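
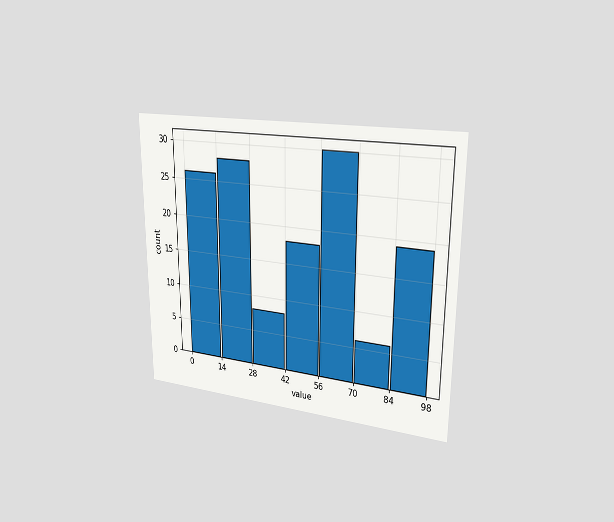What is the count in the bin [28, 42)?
The chart is viewed slightly from the right. The [28, 42) bin has height 8.

8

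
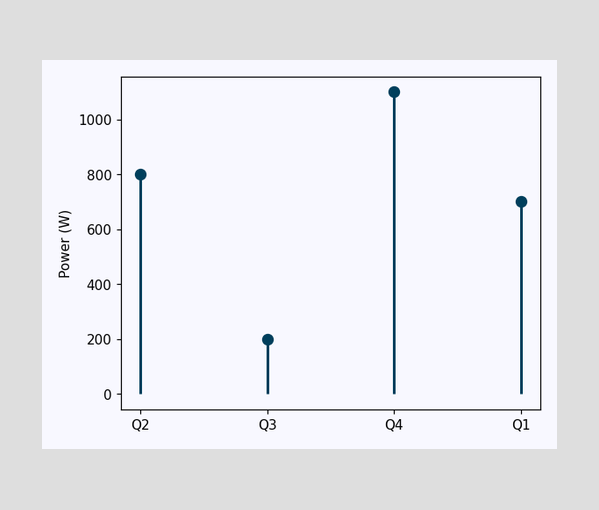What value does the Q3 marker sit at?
The Q3 marker sits at 200W.

200W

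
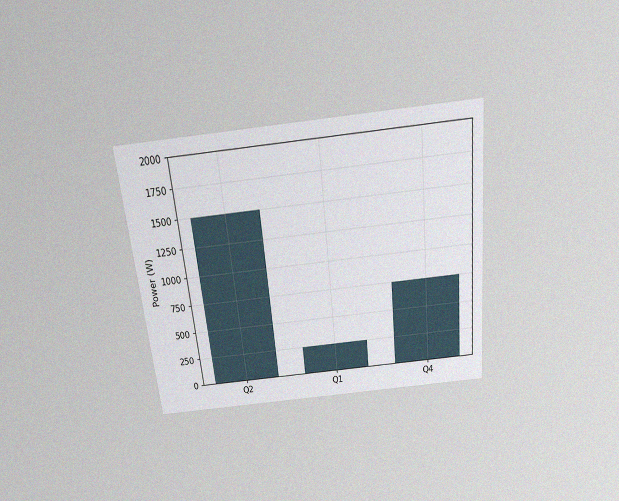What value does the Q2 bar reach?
1500W

The chart is tilted about 6° counter-clockwise and viewed slightly from above, with some photo noise. Reading along the chart's y-axis, the Q2 bar reaches 1500W.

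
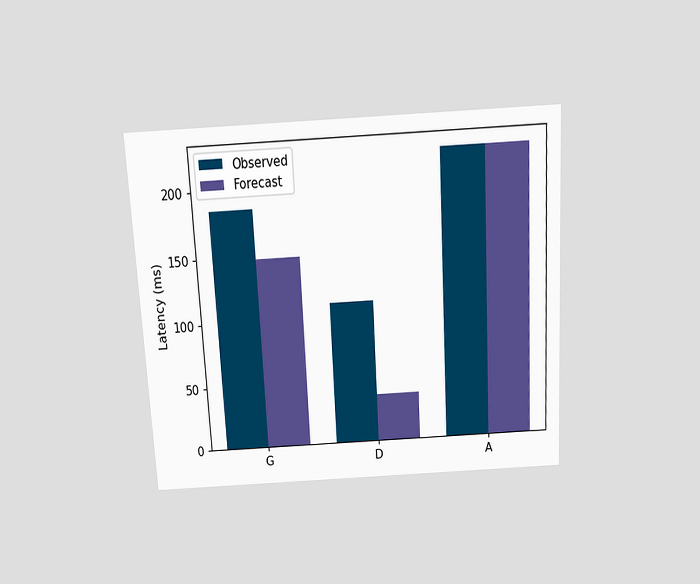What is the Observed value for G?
185ms

The chart is tilted about 3° counter-clockwise and viewed slightly from above. The Observed bar at G reaches 185ms on the y-axis.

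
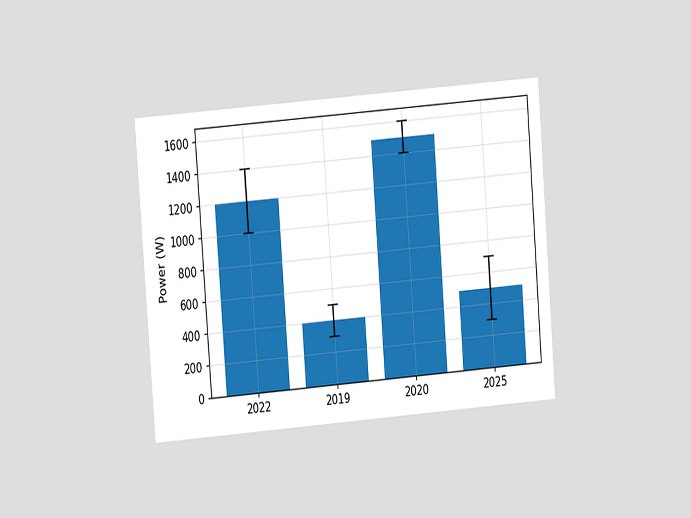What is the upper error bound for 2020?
The chart is tilted about 5° counter-clockwise and viewed at a slight angle. The 2020 bar's upper whisker reaches 1600W.

1600W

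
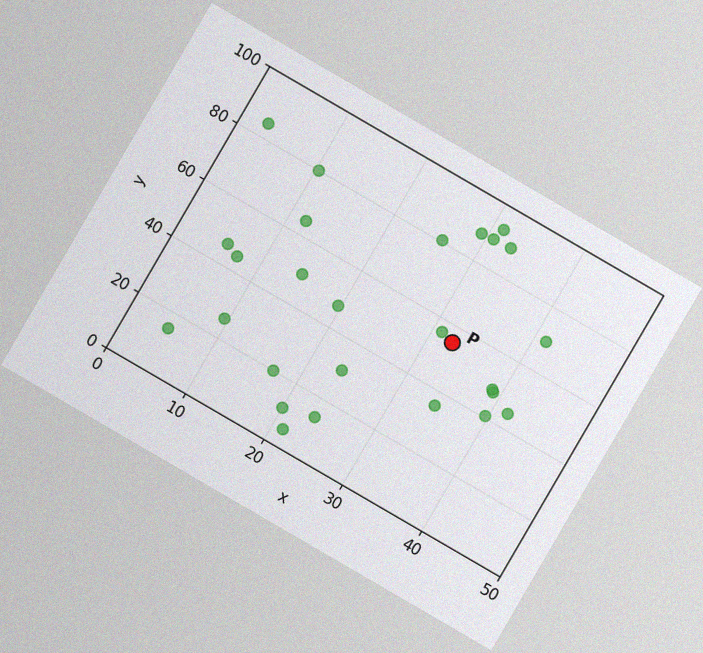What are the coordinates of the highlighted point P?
The chart is tilted about 30° clockwise, with some photo noise. Following the gridlines from P to each axis, P sits at (32.5, 55).

(32.5, 55)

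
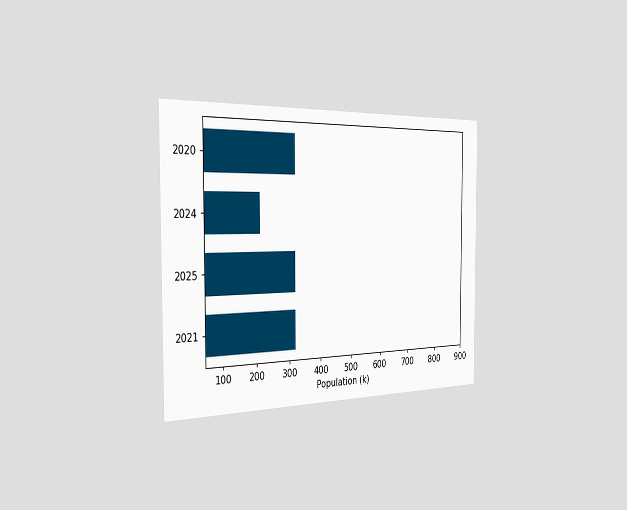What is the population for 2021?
The chart is viewed slightly from the left. Reading along the chart's x-axis, the 2021 bar reaches 318k.

318k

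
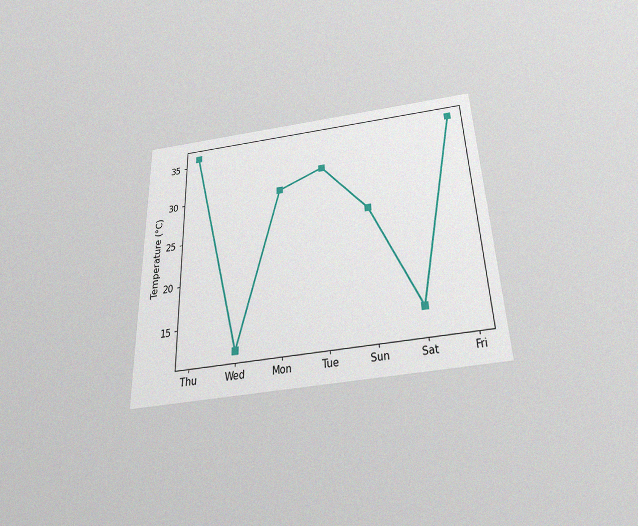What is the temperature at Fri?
The chart is tilted about 2° counter-clockwise and viewed slightly from below, with some photo noise. At Fri, the line is at 36°C.

36°C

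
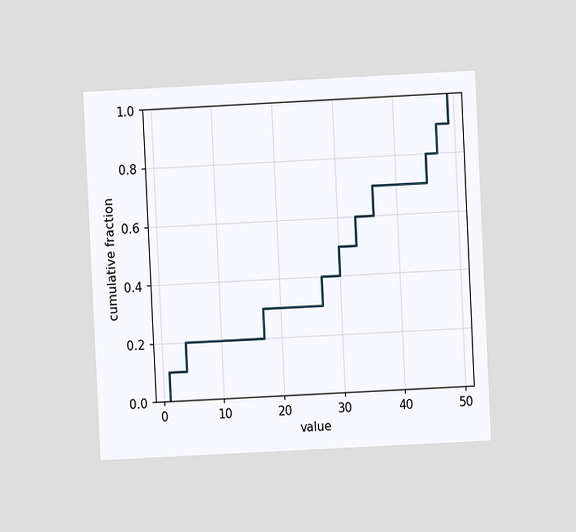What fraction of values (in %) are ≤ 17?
30%

The chart is tilted about 3° counter-clockwise and viewed at a slight angle. At x=17 the ECDF step is at 30%.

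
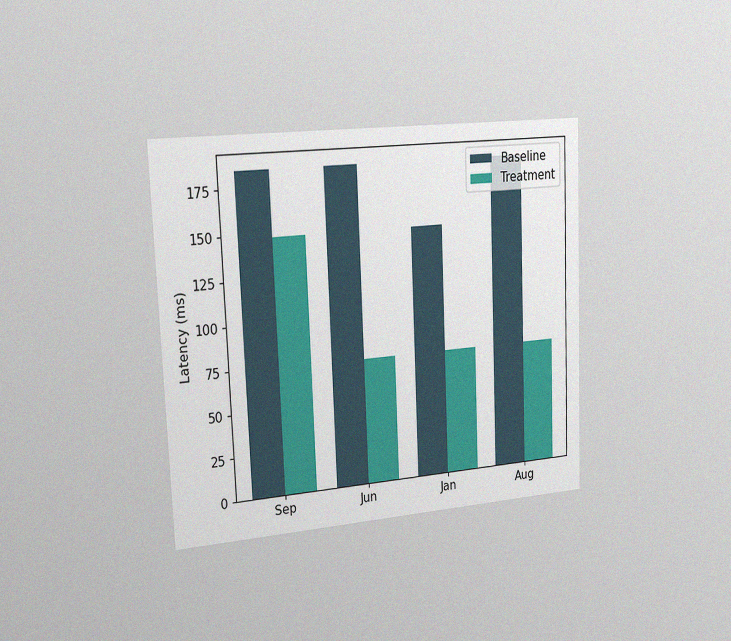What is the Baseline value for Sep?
The chart is tilted about 2° counter-clockwise and viewed slightly from the left, with some photo noise. The Baseline bar at Sep reaches 185ms on the y-axis.

185ms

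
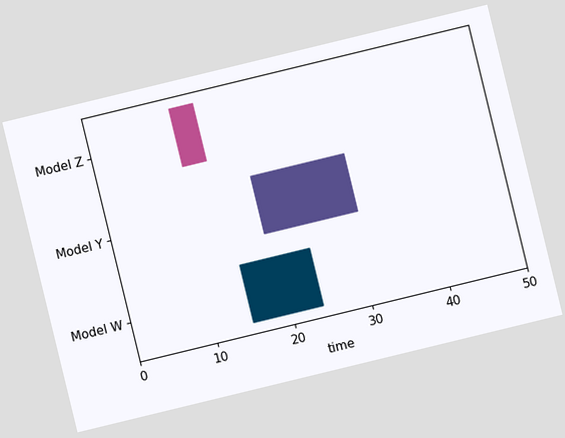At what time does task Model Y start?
The chart is tilted about 14° counter-clockwise. The Model Y bar begins at t=19.

19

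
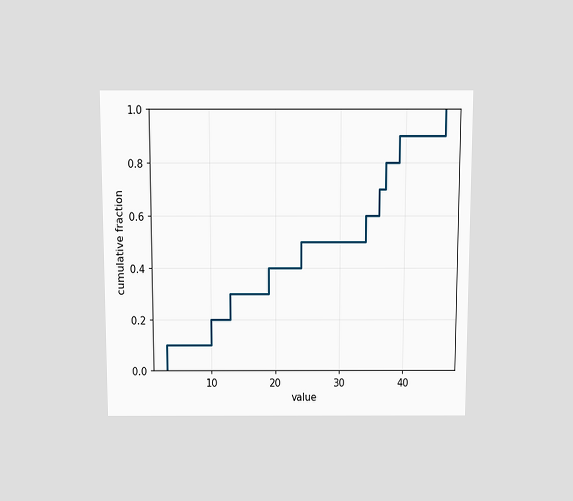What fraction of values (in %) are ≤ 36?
70%

The chart is viewed slightly from above. At x=36 the ECDF step is at 70%.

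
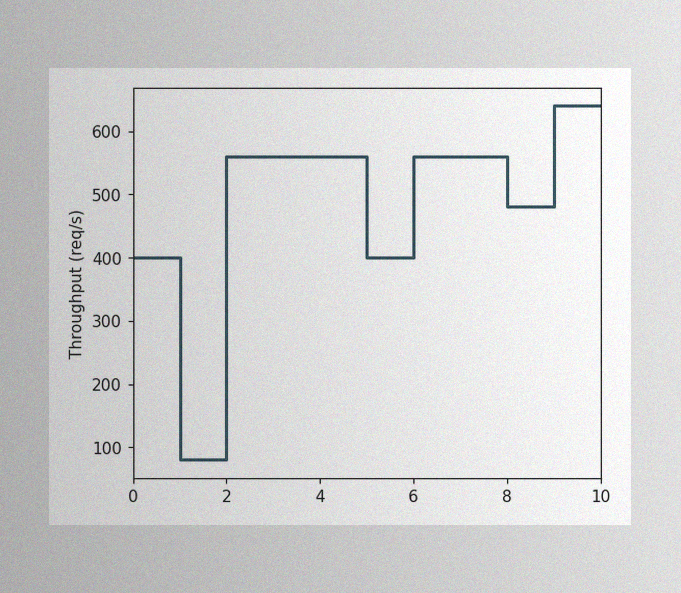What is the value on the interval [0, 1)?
400req/s

The image has some photo noise and uneven lighting. On [0, 1) the step sits at 400req/s.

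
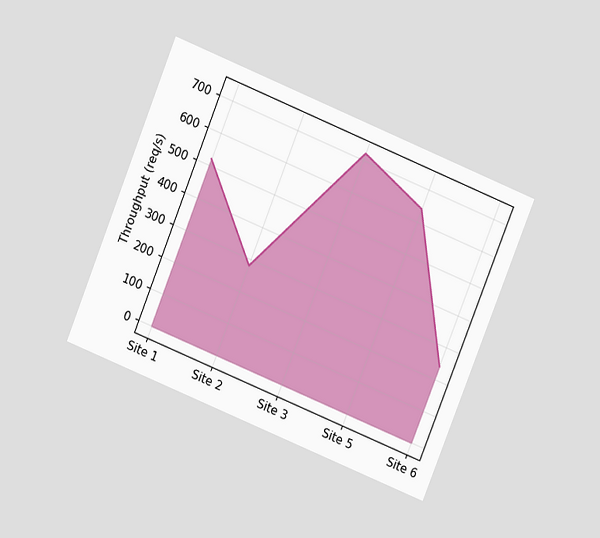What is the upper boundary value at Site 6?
240req/s

The chart is tilted about 22° clockwise and viewed slightly from above. At Site 6 the upper boundary is at 240req/s.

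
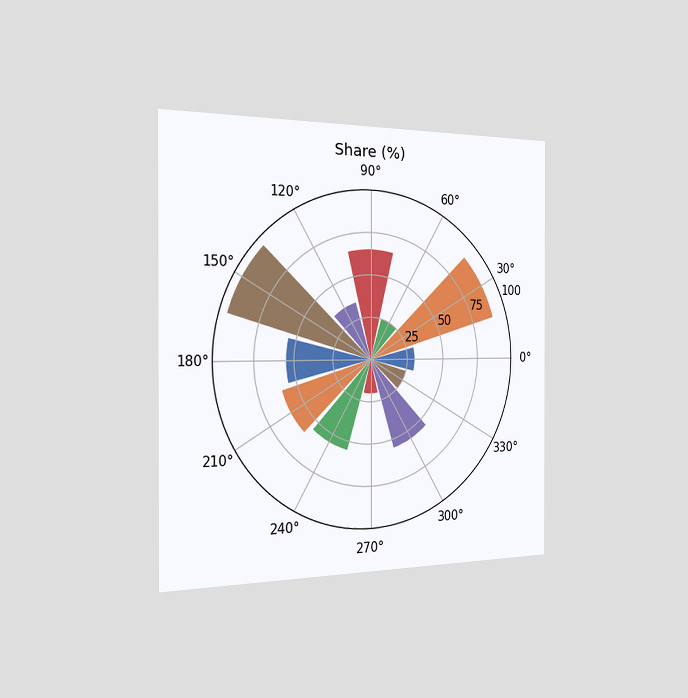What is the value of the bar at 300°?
55%

The chart is viewed slightly from the left. The bar at 300° reaches 55% on the radial axis.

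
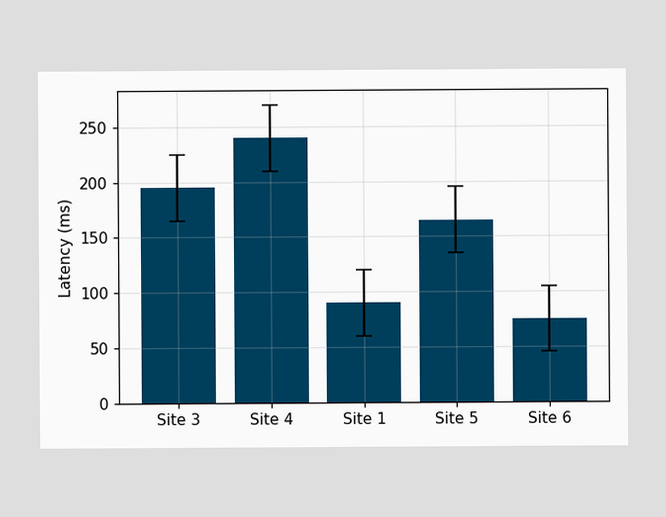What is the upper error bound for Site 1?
The Site 1 bar's upper whisker reaches 120ms.

120ms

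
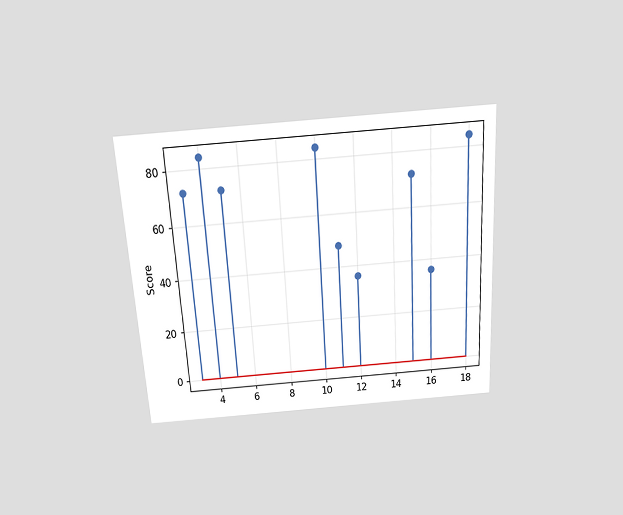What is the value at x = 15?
The chart is tilted about 3° counter-clockwise and viewed slightly from above. The stem at x=15 reaches 72.

72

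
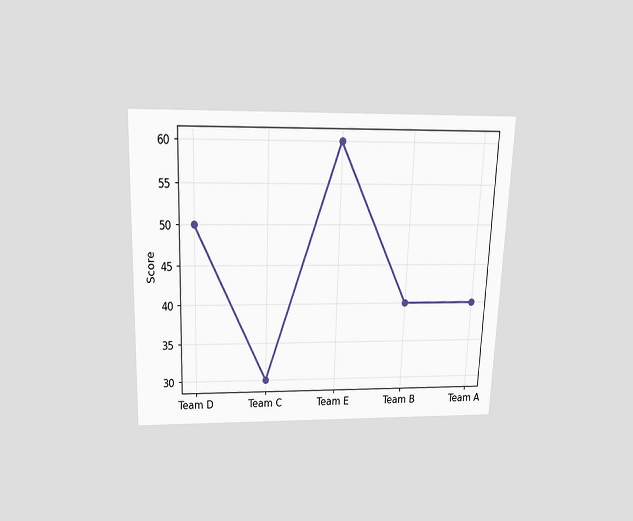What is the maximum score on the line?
60

The chart is tilted about 2° clockwise and viewed slightly from above. The highest point is at Team E, and reading across to the y-axis gives 60.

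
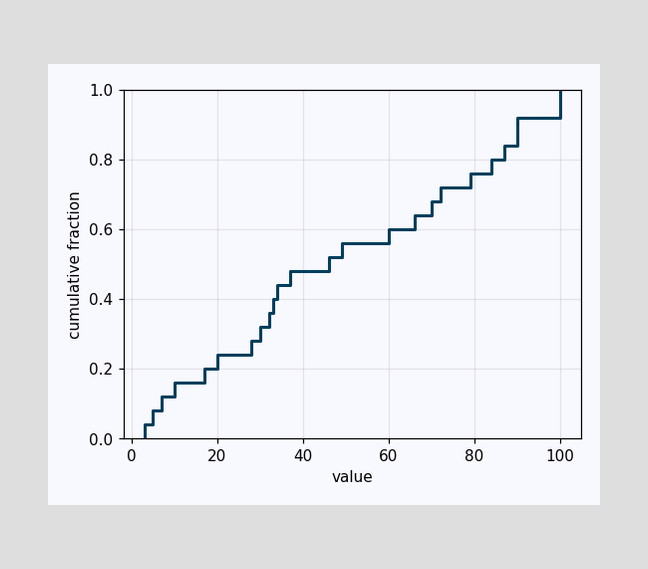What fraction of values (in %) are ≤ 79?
At x=79 the ECDF step is at 76%.

76%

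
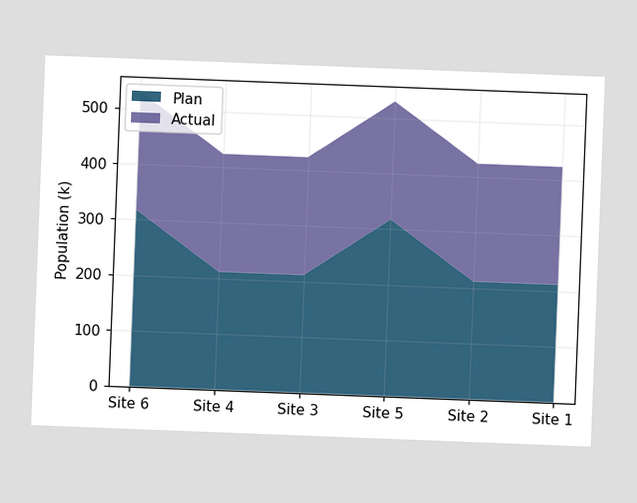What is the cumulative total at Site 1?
The chart is tilted about 2° clockwise. The stacked total at Site 1 reaches 424k.

424k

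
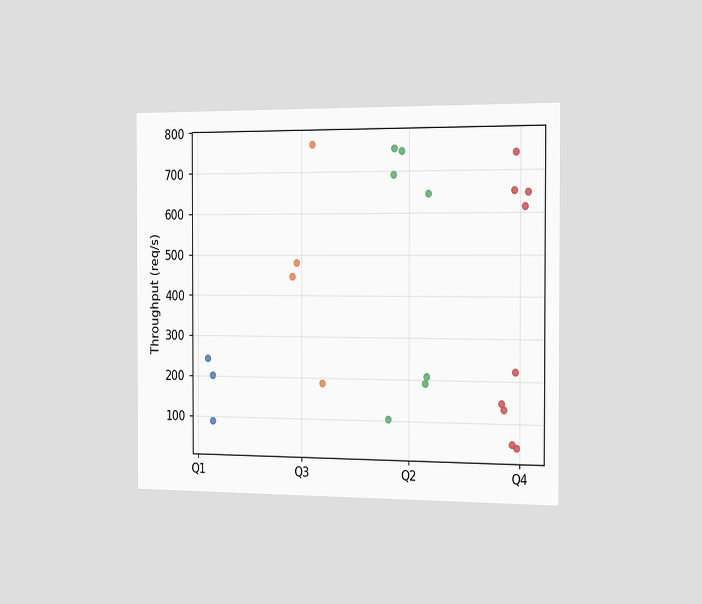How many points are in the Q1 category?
3

The chart is viewed slightly from the right. Counting the markers in the Q1 column gives 3.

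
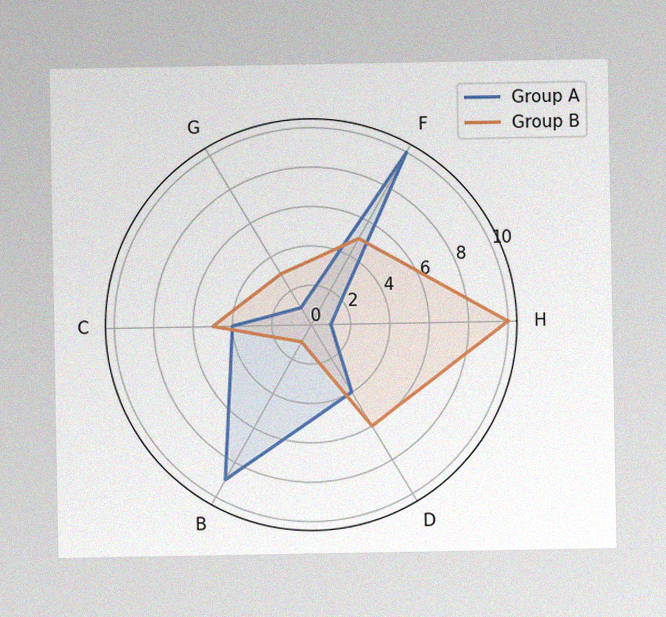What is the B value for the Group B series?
The image has some photo noise and uneven lighting. On the B axis, Group B reaches 1.

1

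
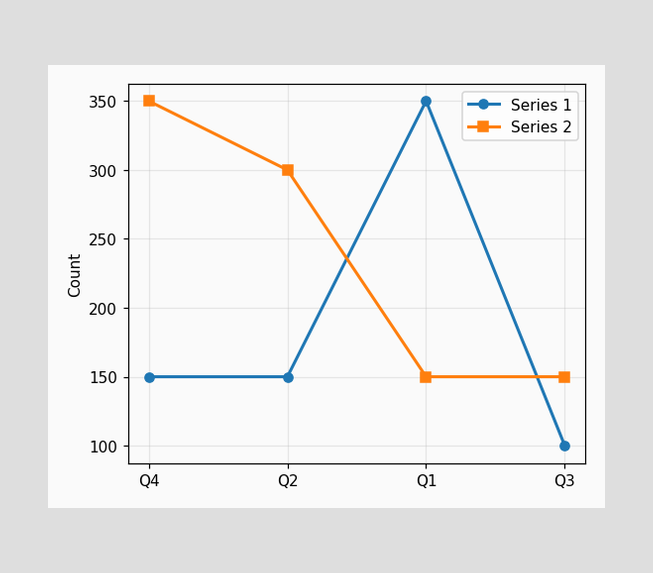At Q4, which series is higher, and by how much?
Series 2, by 200

At Q4, Series 2 sits above the other line by 200.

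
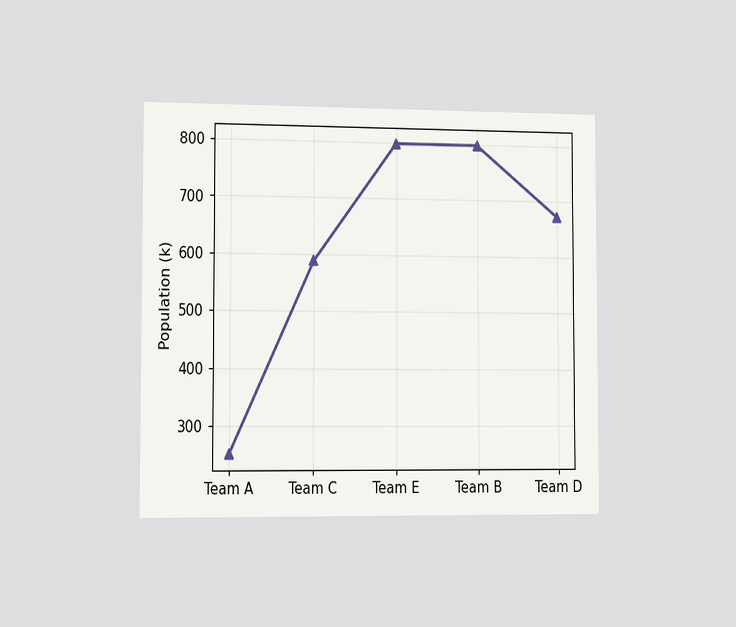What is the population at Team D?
672k

The chart is viewed slightly from the left. At Team D, the line is at 672k.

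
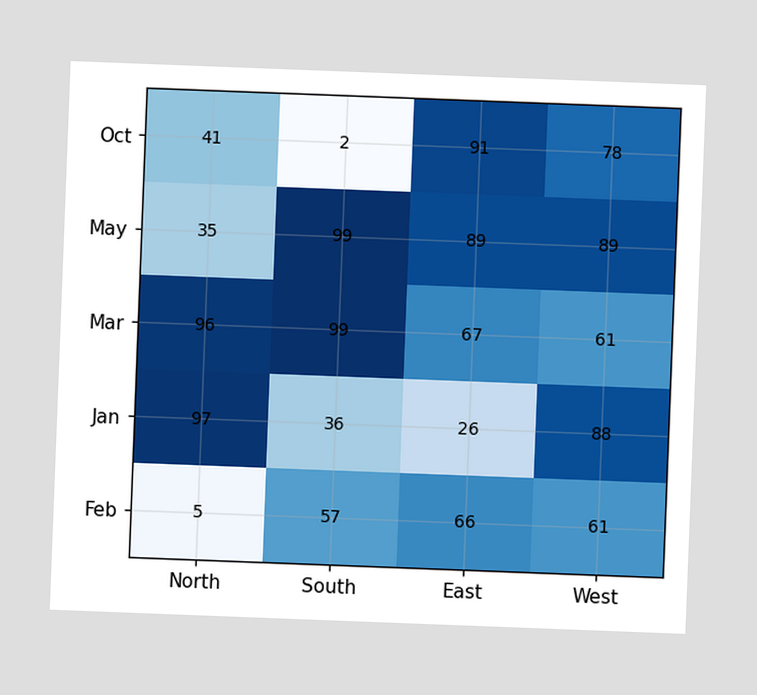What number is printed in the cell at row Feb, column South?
The chart is tilted about 2° clockwise. The (Feb, South) cell reads 57.

57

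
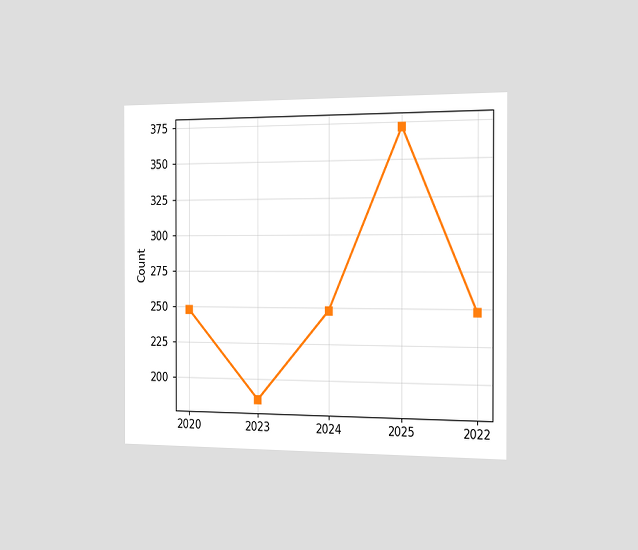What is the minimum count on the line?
The chart is viewed slightly from the right. The lowest point is at 2023, and reading across to the y-axis gives 186.

186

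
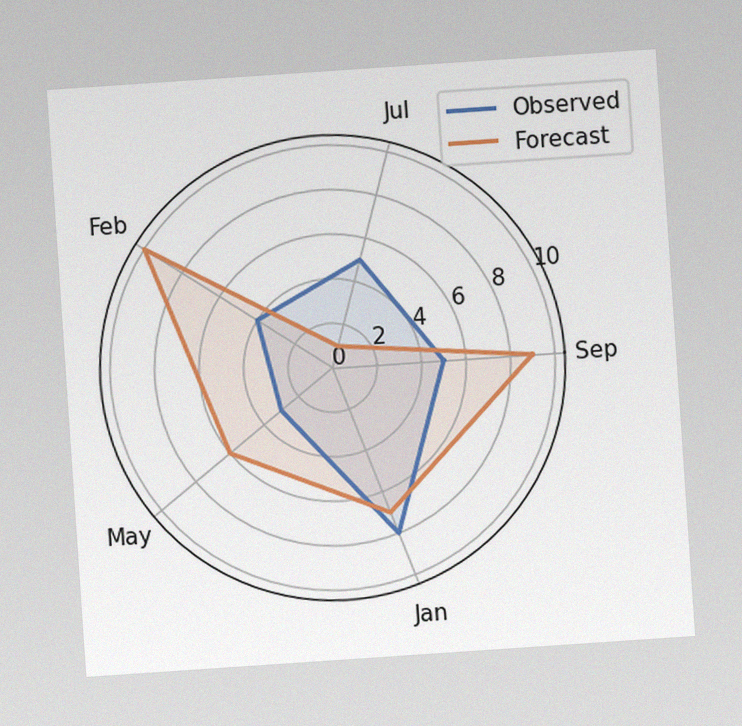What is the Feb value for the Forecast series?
The chart is tilted about 4° counter-clockwise, with some photo noise. On the Feb axis, Forecast reaches 10.

10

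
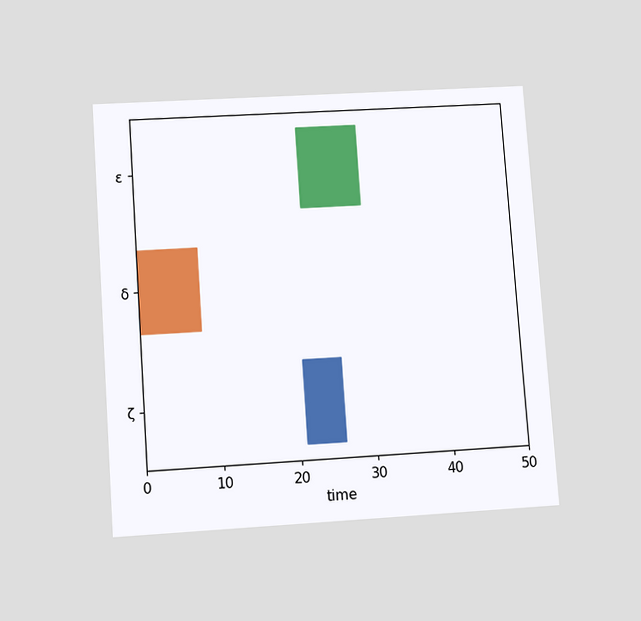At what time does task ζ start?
The chart is tilted about 4° counter-clockwise and viewed slightly from below. The ζ bar begins at t=21.

21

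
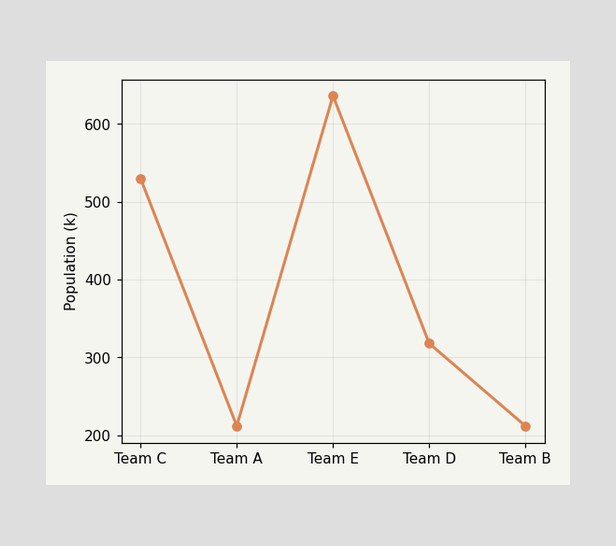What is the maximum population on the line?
636k

The highest point is at Team E, and reading across to the y-axis gives 636k.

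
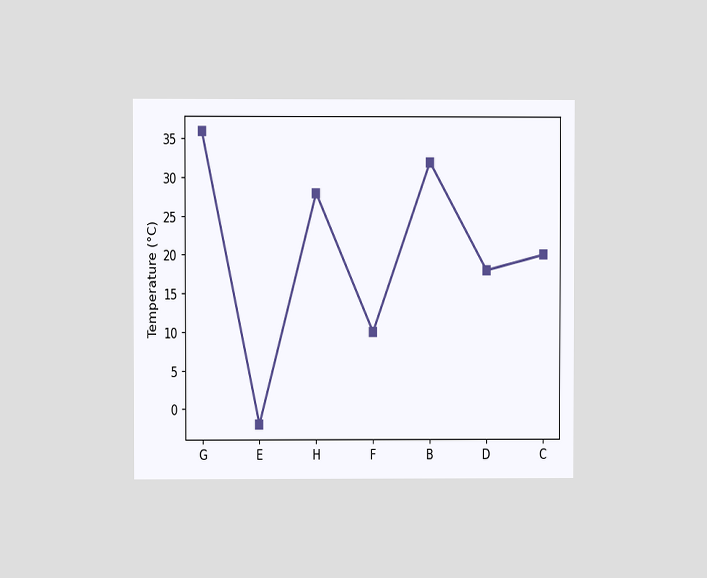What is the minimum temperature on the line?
The chart is viewed at a slight angle. The lowest point is at E, and reading across to the y-axis gives -2°C.

-2°C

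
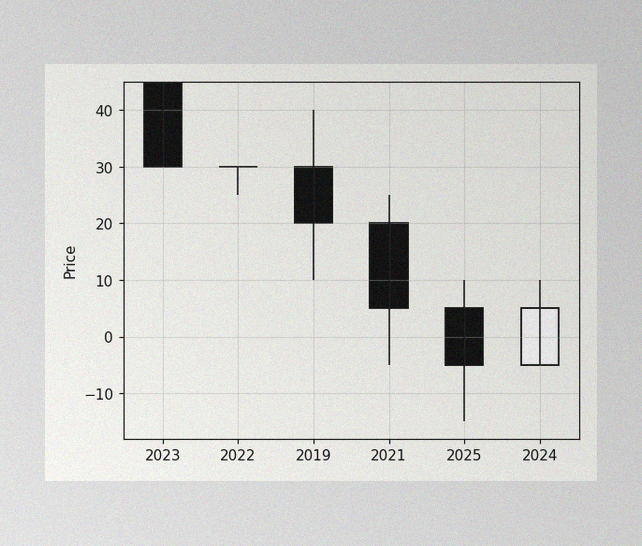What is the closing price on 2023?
30

The image has some photo noise and uneven lighting. The 2023 candle closes at 30.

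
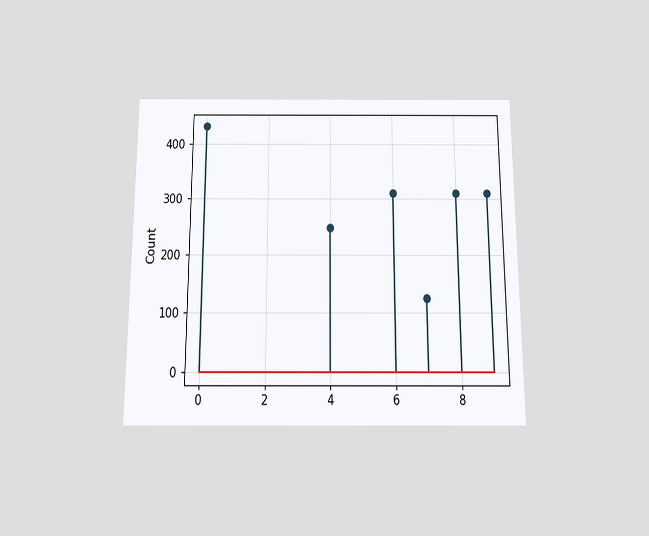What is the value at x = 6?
310

The chart is viewed slightly from below. The stem at x=6 reaches 310.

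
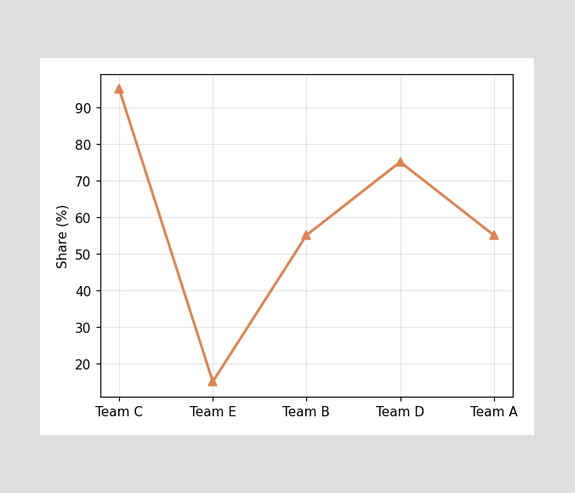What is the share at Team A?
At Team A, the line is at 55%.

55%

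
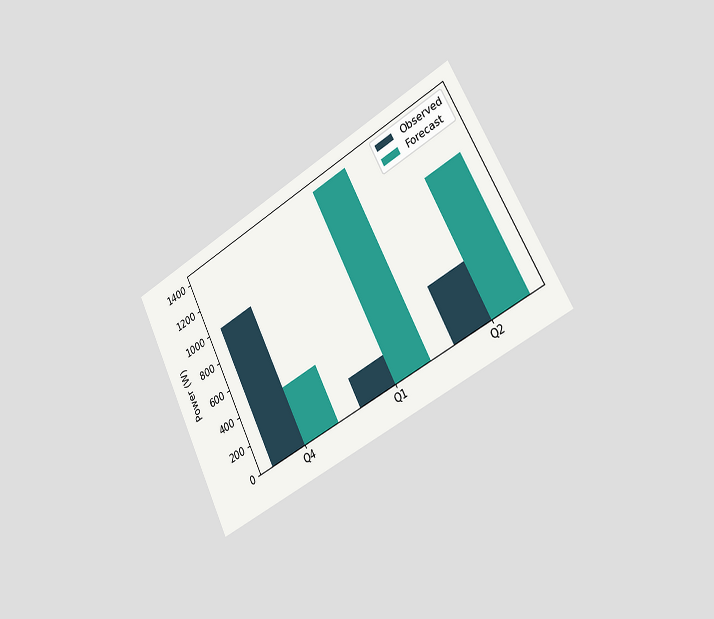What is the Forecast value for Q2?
The chart is tilted about 27° counter-clockwise and viewed slightly from the right. The Forecast bar at Q2 reaches 1000W on the y-axis.

1000W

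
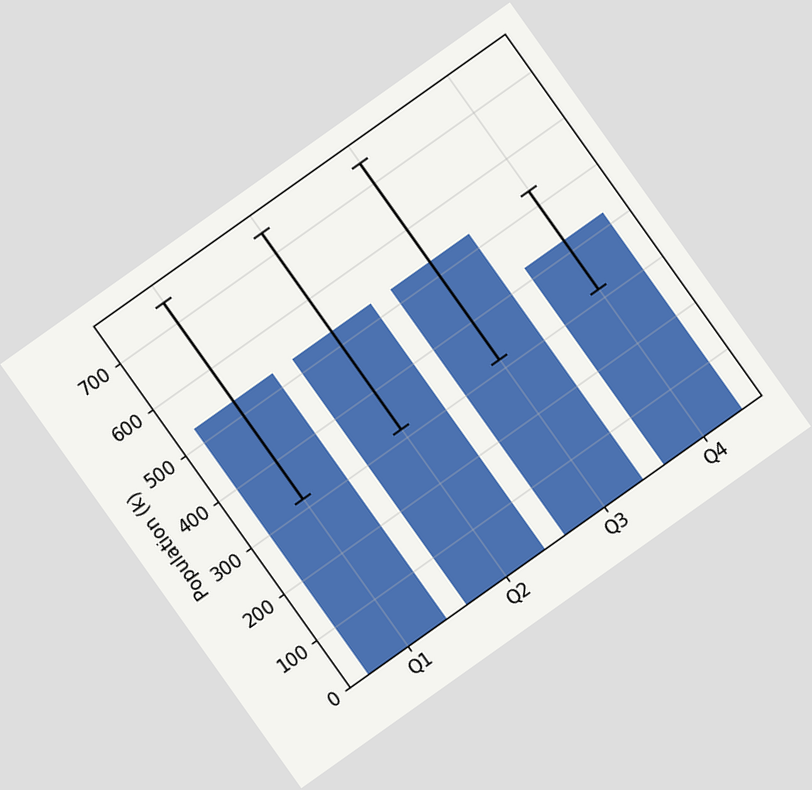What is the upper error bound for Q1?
The chart is tilted about 35° counter-clockwise. The Q1 bar's upper whisker reaches 742k.

742k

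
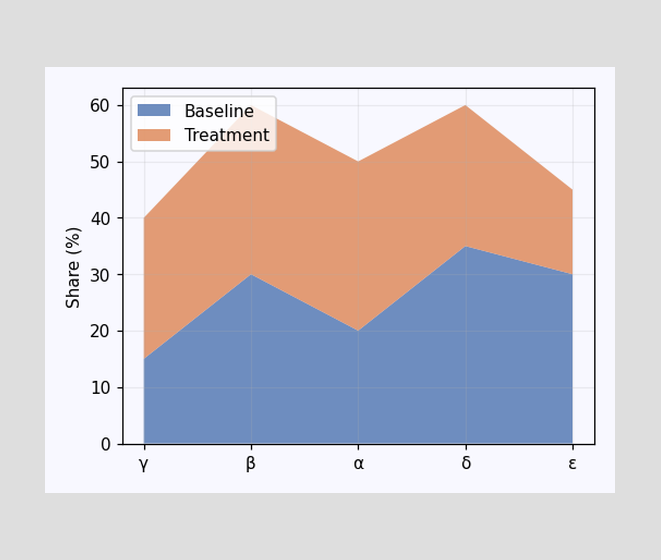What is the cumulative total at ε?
45%

The stacked total at ε reaches 45%.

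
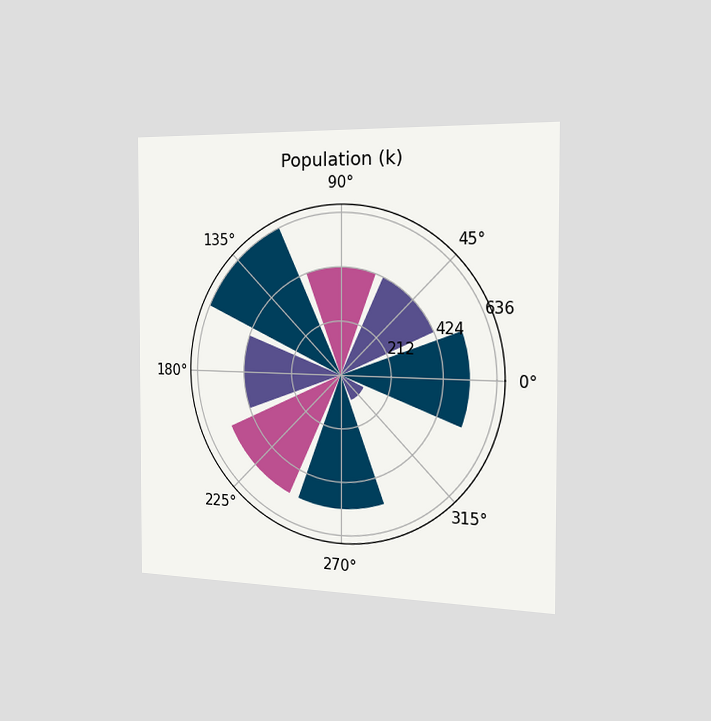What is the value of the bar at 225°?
530k

The chart is viewed slightly from the right. The bar at 225° reaches 530k on the radial axis.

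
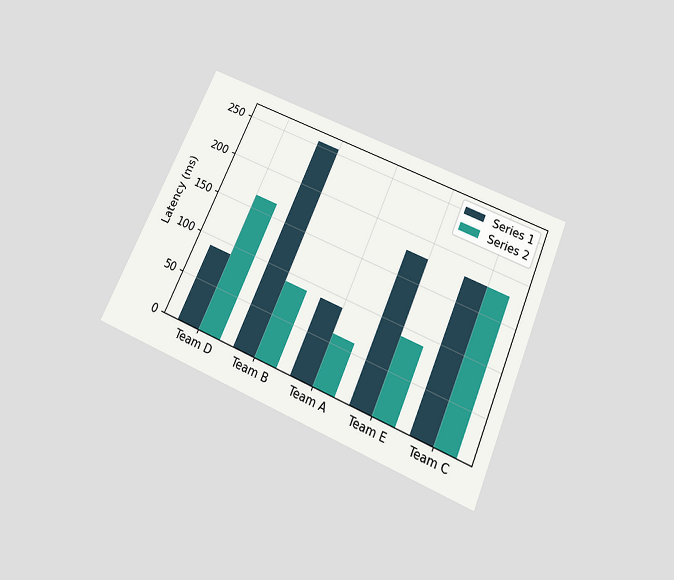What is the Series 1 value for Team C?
180ms

The chart is tilted about 24° clockwise and viewed slightly from below. The Series 1 bar at Team C reaches 180ms on the y-axis.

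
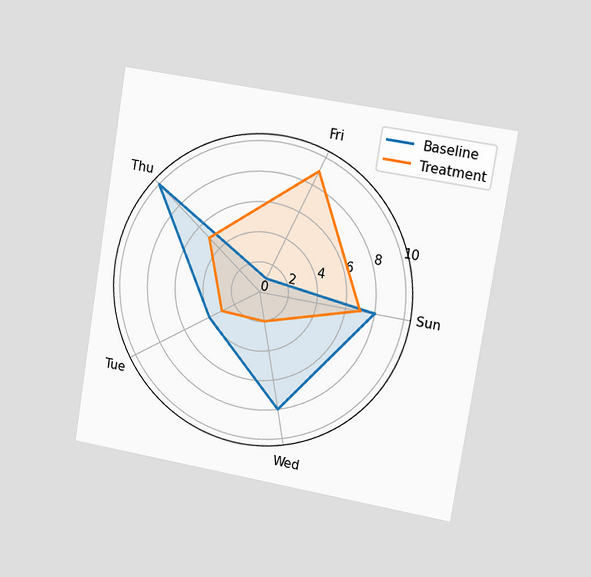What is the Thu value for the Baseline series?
10

The chart is tilted about 9° clockwise and viewed slightly from the right. On the Thu axis, Baseline reaches 10.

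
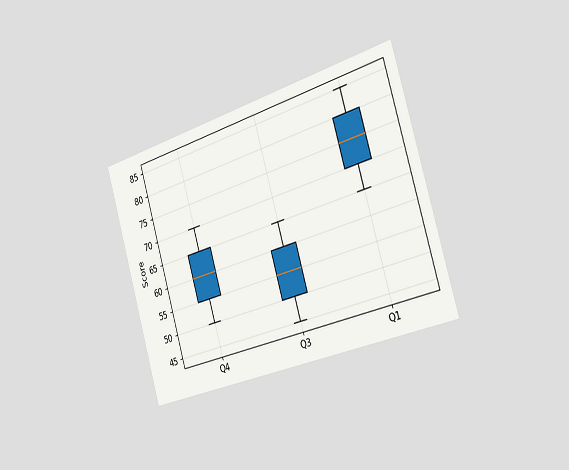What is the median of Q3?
55

The chart is tilted about 16° counter-clockwise and viewed slightly from the right. The median line in the Q3 box sits at 55.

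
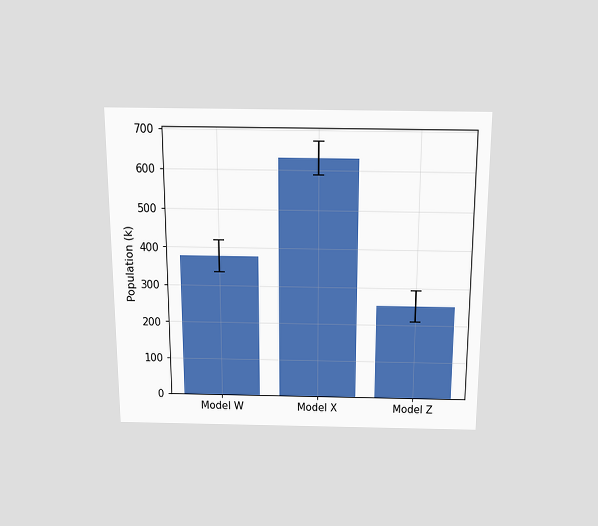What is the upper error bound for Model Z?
294k

The chart is viewed slightly from above. The Model Z bar's upper whisker reaches 294k.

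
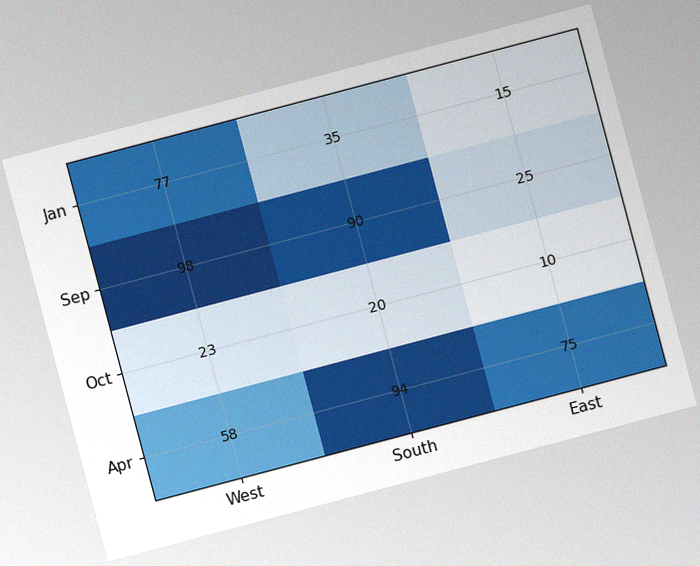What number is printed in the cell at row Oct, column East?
The chart is tilted about 15° counter-clockwise, with some photo noise. The (Oct, East) cell reads 10.

10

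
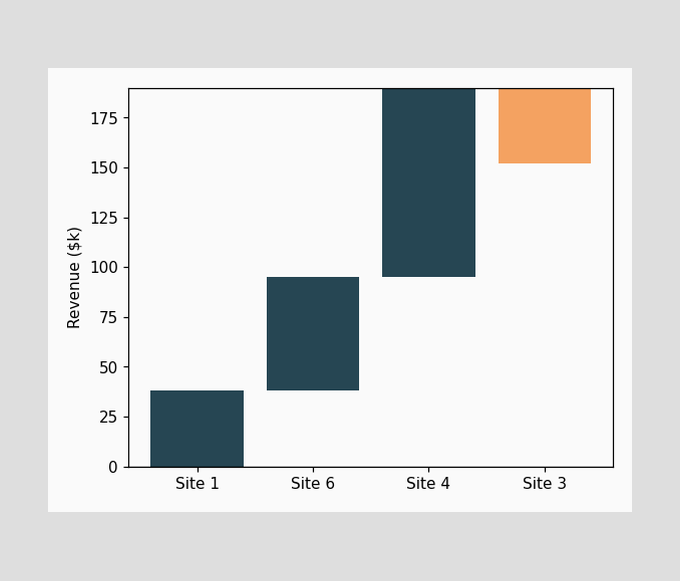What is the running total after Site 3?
After Site 3 the running total reaches $152k.

$152k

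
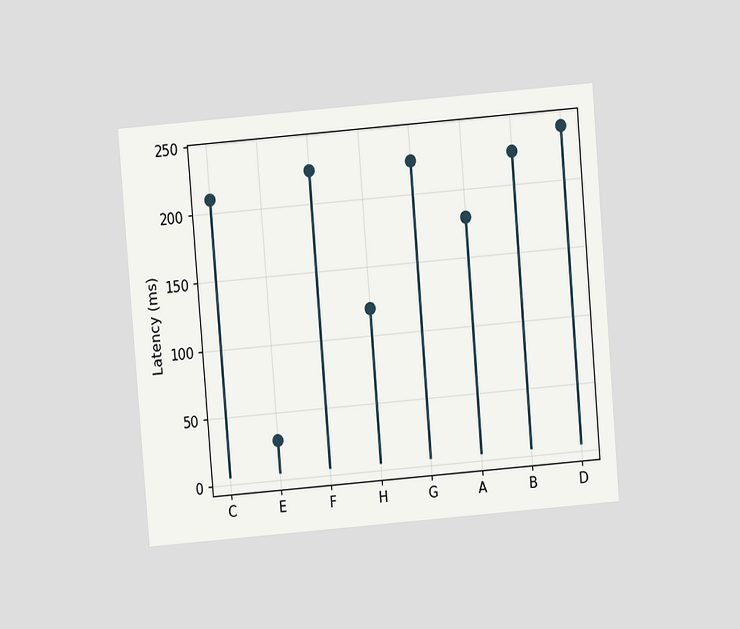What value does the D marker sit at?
240ms

The chart is tilted about 5° counter-clockwise and viewed slightly from above. The D marker sits at 240ms.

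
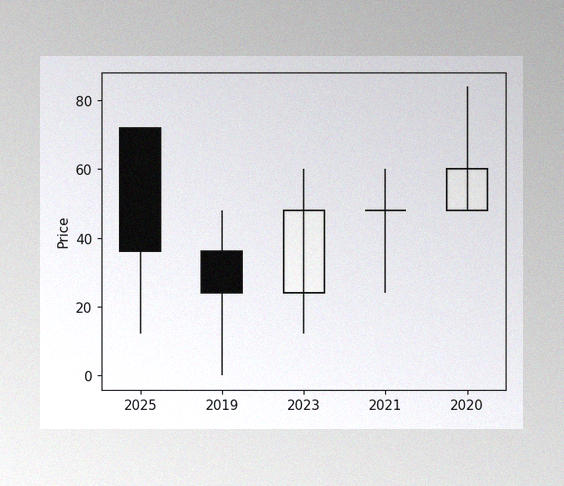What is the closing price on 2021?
48

The image has some photo noise and uneven lighting. The 2021 candle closes at 48.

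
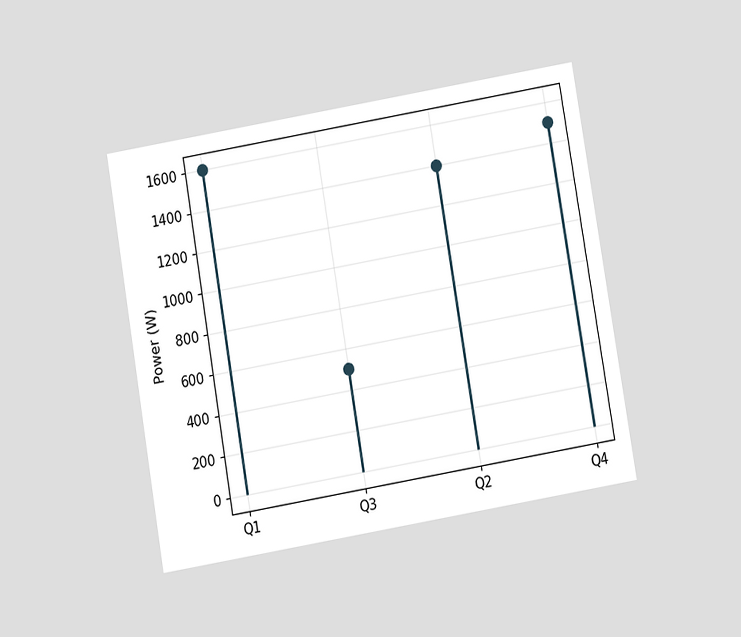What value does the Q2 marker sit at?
The chart is tilted about 10° counter-clockwise and viewed slightly from below. The Q2 marker sits at 1400W.

1400W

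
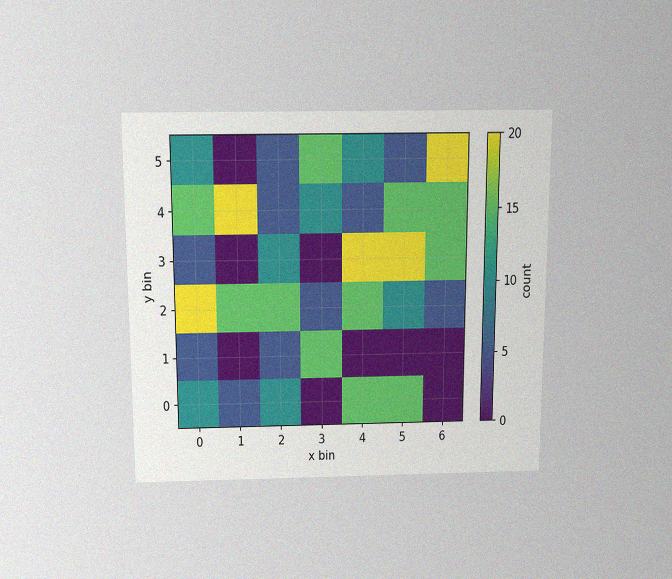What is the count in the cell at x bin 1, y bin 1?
0

The chart is viewed slightly from above, with some photo noise. Matching the cell (1, 1) against the colorbar gives 0.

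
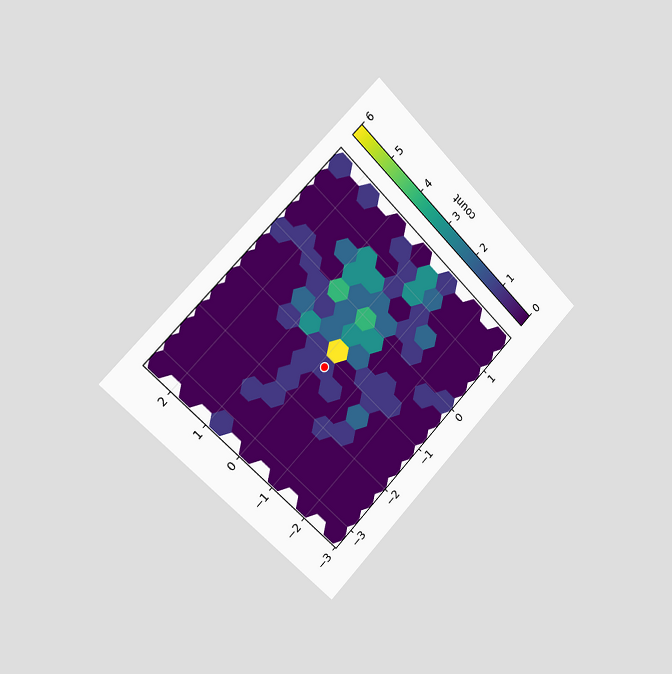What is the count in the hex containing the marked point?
1

The chart is tilted about 45° counter-clockwise and viewed slightly from the left. The marked hex reads 1 on the colorbar.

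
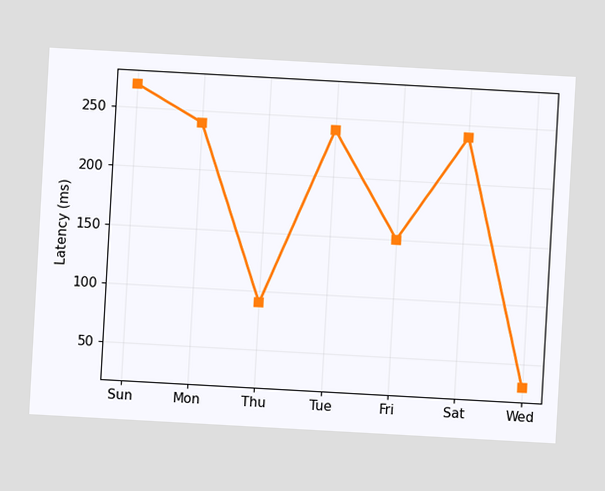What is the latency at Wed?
30ms

The chart is tilted about 3° clockwise. At Wed, the line is at 30ms.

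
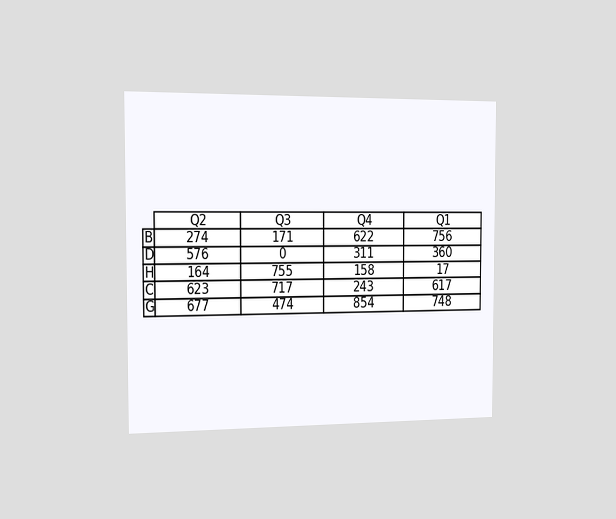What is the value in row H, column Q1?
17

The chart is viewed slightly from the left. The (H, Q1) cell reads 17.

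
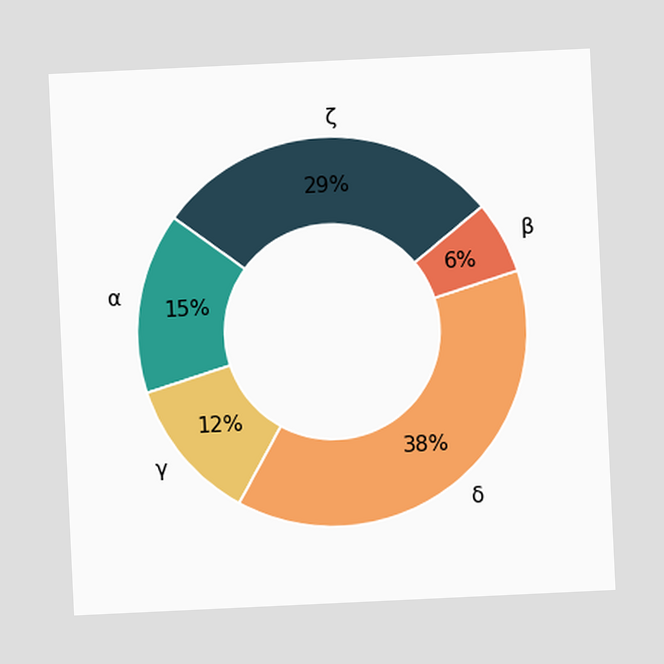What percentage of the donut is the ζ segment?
The chart is tilted about 3° counter-clockwise. The ζ segment takes up 29% of the ring.

29%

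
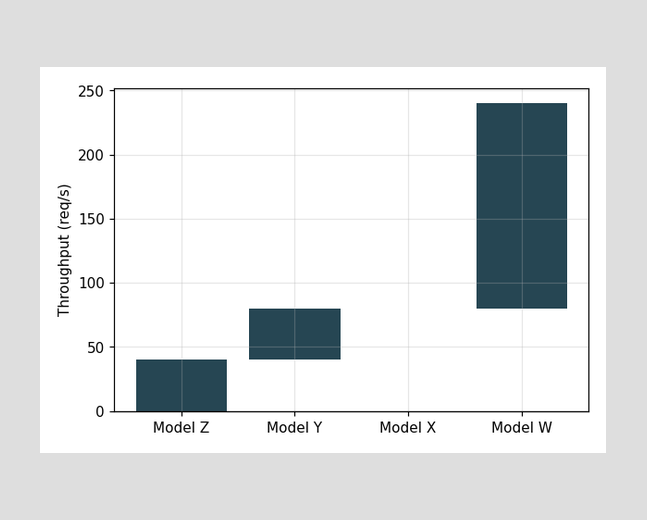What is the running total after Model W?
240req/s

After Model W the running total reaches 240req/s.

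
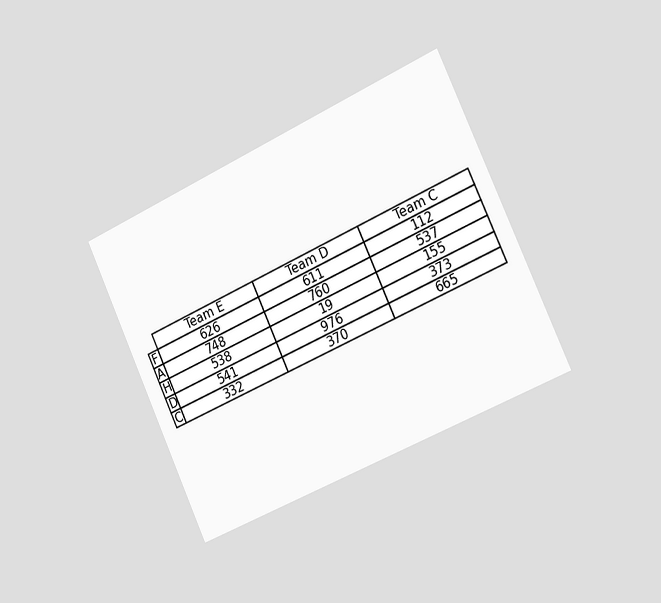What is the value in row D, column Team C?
The chart is tilted about 25° counter-clockwise and viewed slightly from the right. The (D, Team C) cell reads 373.

373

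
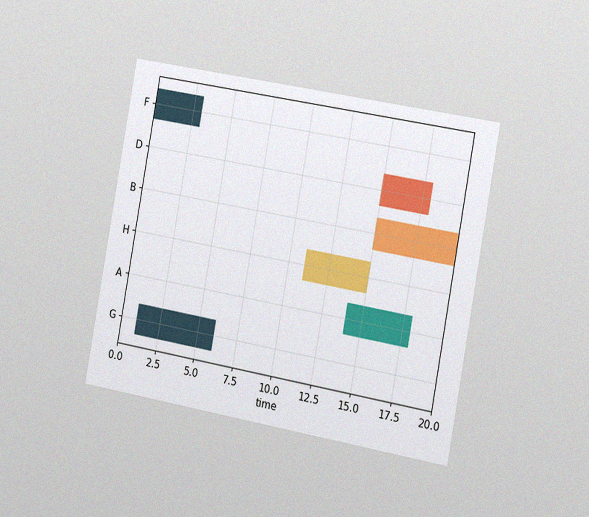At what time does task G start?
1

The chart is tilted about 10° clockwise and viewed slightly from the right, with some photo noise. The G bar begins at t=1.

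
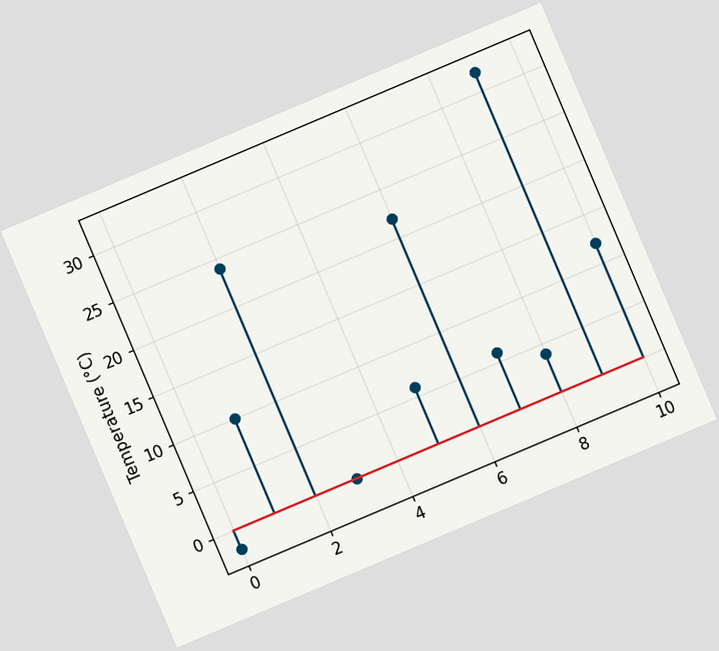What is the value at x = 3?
The chart is tilted about 23° counter-clockwise. The stem at x=3 reaches 0°C.

0°C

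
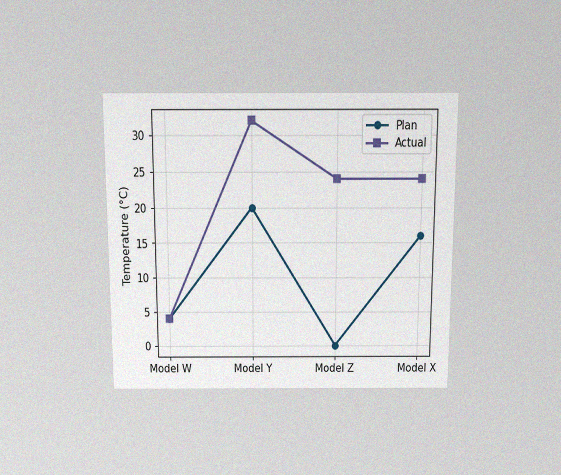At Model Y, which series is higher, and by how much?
The chart is viewed slightly from above, with some photo noise. At Model Y, Actual sits above the other line by 12°C.

Actual, by 12°C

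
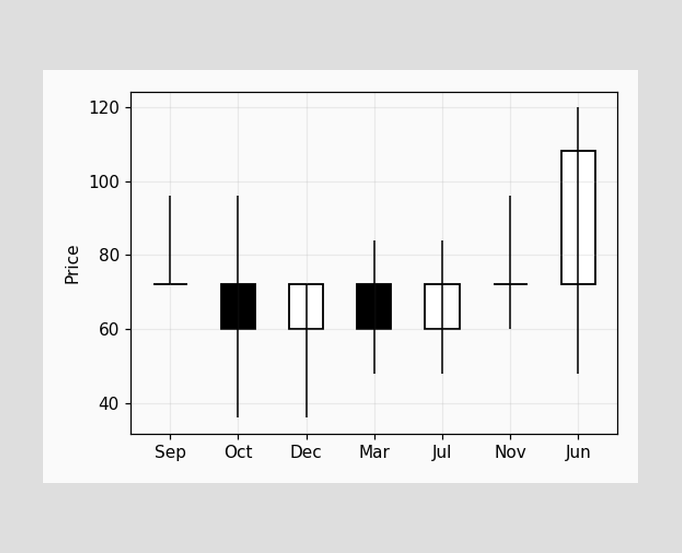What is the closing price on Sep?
72

The Sep candle closes at 72.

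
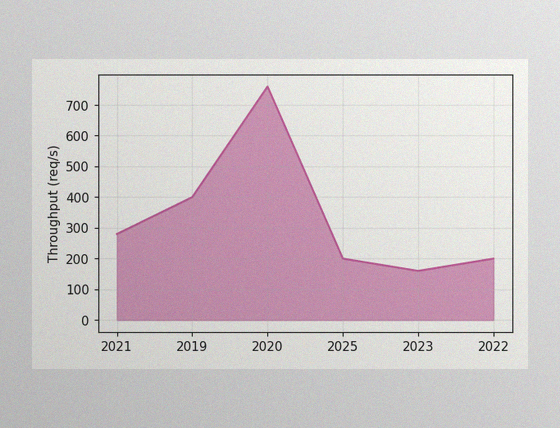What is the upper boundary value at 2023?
160req/s

The image has some photo noise and uneven lighting. At 2023 the upper boundary is at 160req/s.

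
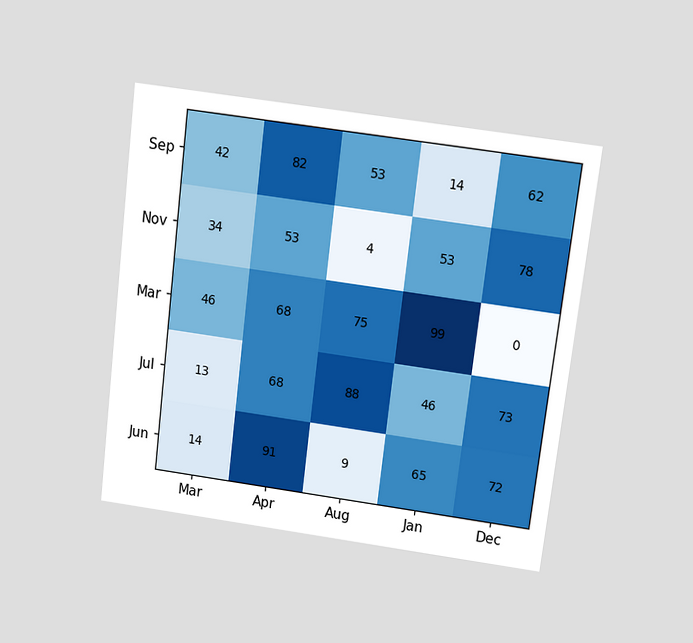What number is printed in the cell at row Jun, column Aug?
9

The chart is tilted about 7° clockwise and viewed slightly from above. The (Jun, Aug) cell reads 9.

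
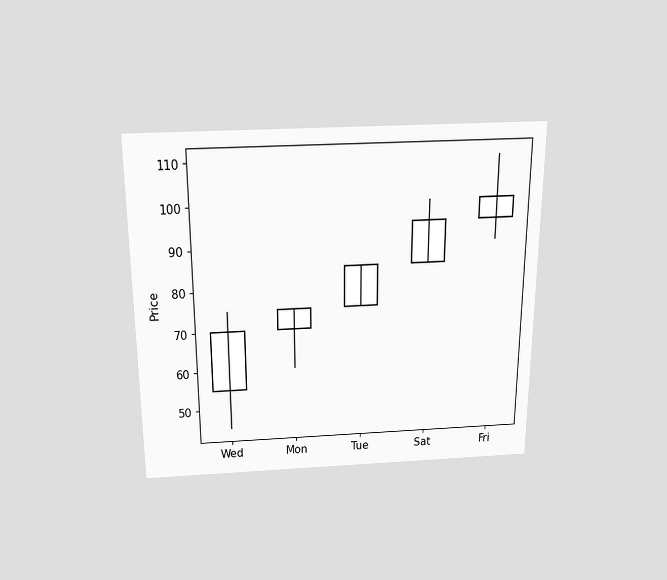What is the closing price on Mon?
75

The chart is viewed slightly from above. The Mon candle closes at 75.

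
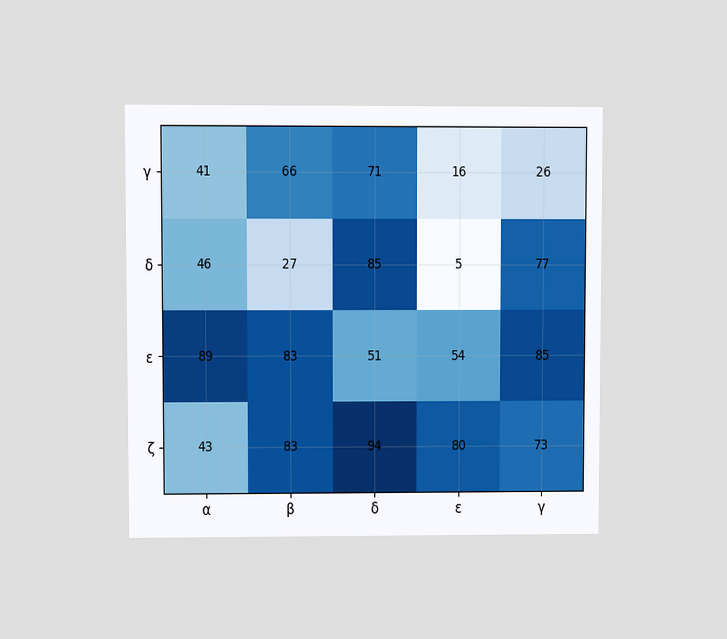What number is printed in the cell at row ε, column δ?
51

The chart is viewed at a slight angle. The (ε, δ) cell reads 51.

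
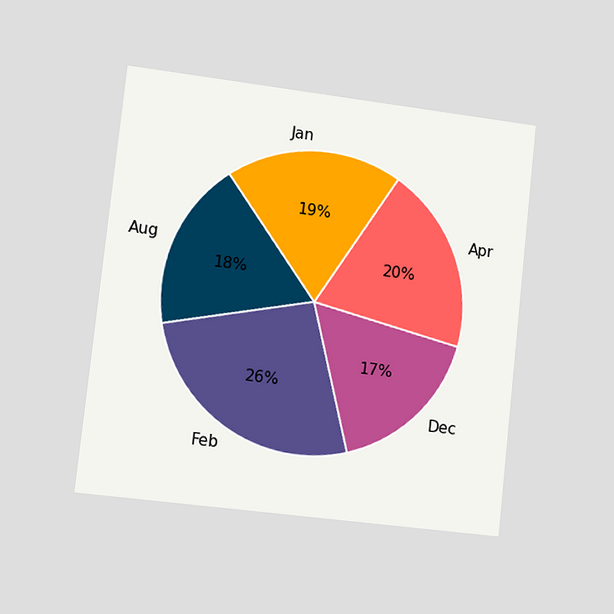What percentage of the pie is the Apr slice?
The chart is tilted about 6° clockwise and viewed slightly from the left. The Apr slice takes up 20% of the pie.

20%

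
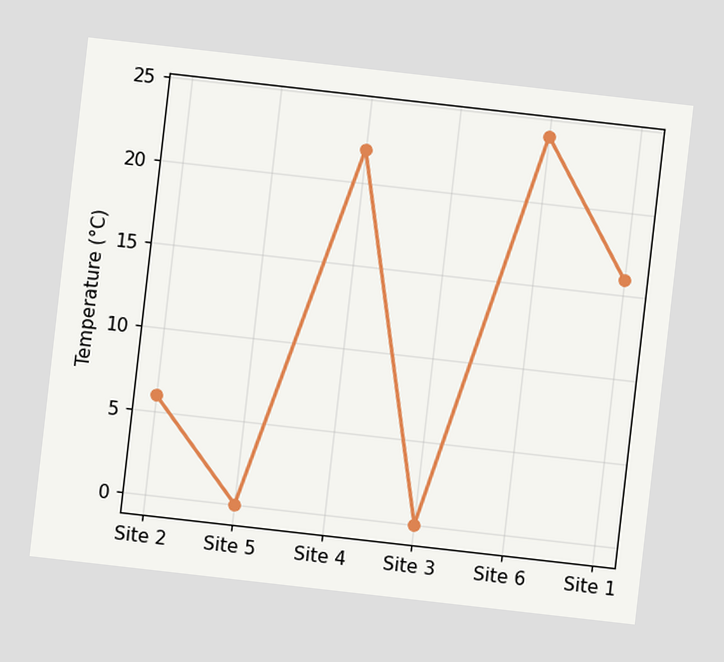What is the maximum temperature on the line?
24°C

The chart is tilted about 6° clockwise. The highest point is at Site 6, and reading across to the y-axis gives 24°C.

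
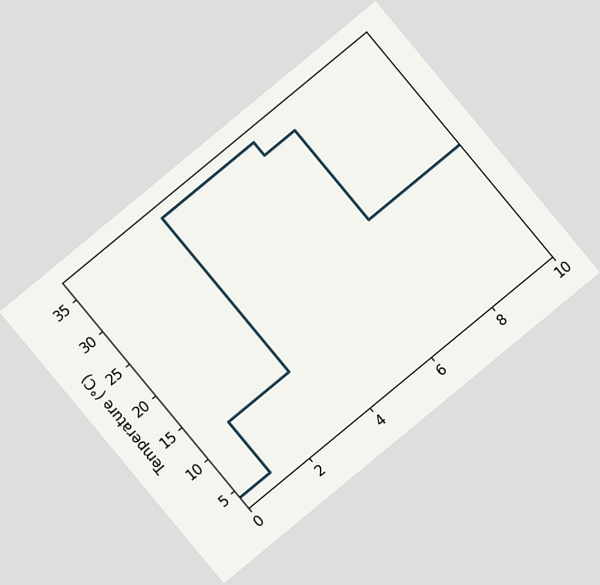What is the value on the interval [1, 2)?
The chart is tilted about 40° counter-clockwise. On [1, 2) the step sits at 12°C.

12°C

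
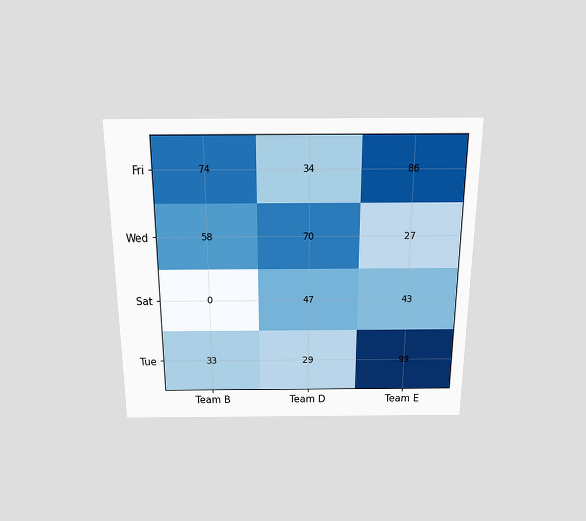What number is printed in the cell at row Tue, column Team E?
The chart is viewed slightly from above. The (Tue, Team E) cell reads 99.

99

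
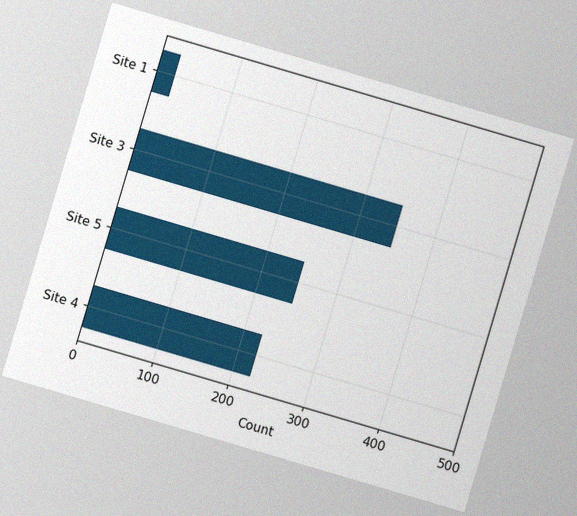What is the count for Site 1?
25

The chart is tilted about 16° clockwise, with some photo noise. Reading along the chart's x-axis, the Site 1 bar reaches 25.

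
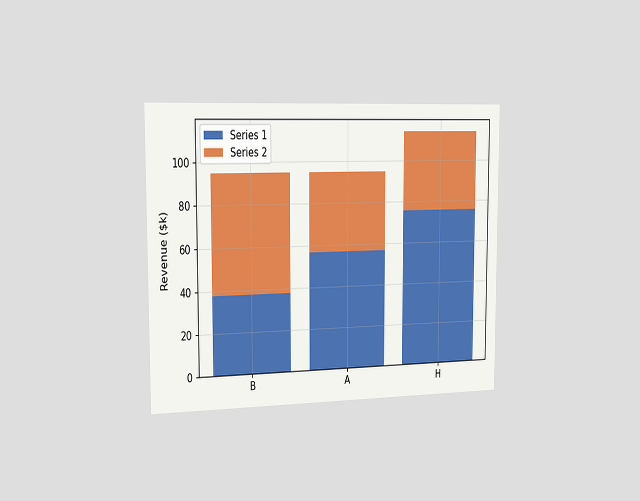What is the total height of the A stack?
$95k

The chart is viewed slightly from the left. The A stack's top reaches $95k on the y-axis.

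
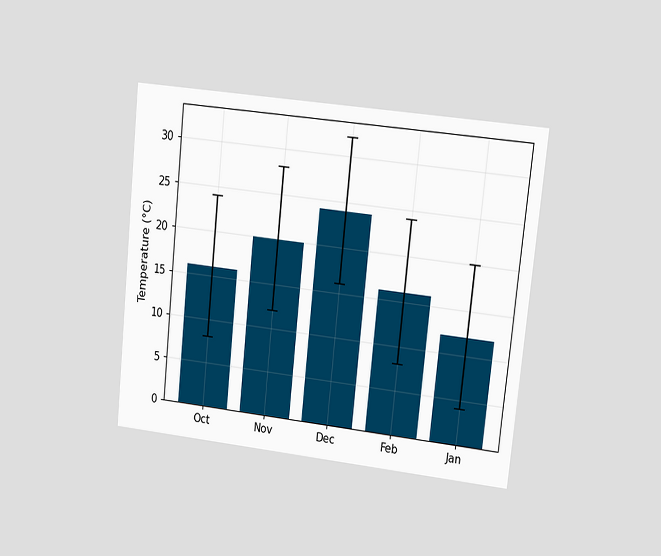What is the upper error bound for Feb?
24°C

The chart is tilted about 6° clockwise and viewed at a slight angle. The Feb bar's upper whisker reaches 24°C.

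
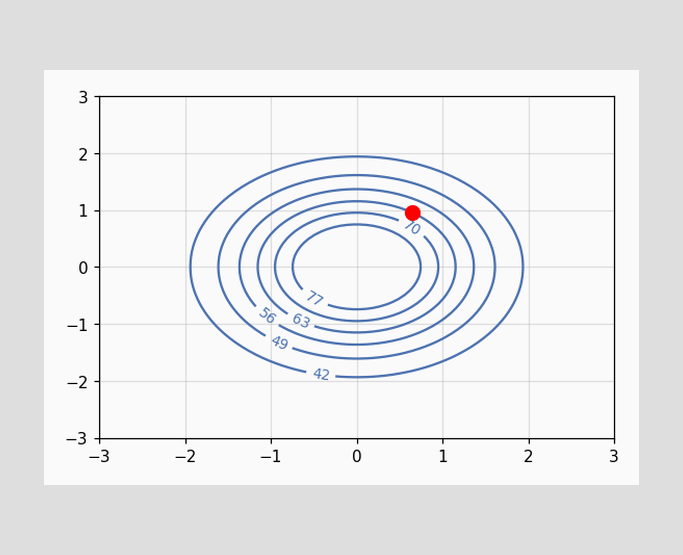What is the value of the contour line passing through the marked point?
63

The marked point sits on the contour labelled 63.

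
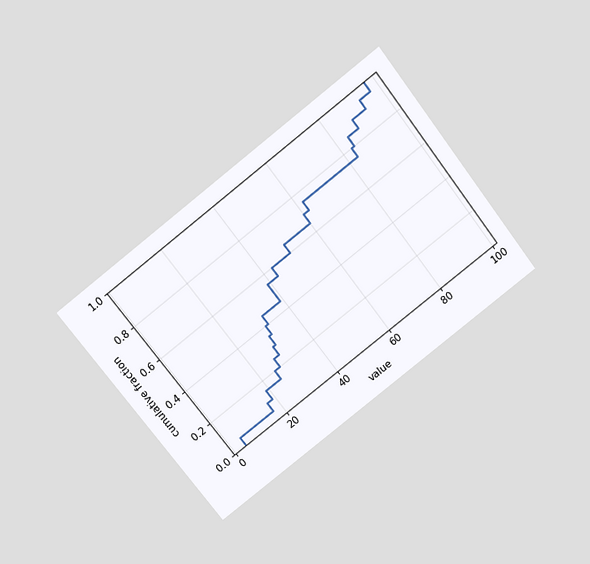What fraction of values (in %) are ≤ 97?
The chart is tilted about 38° counter-clockwise and viewed slightly from above. At x=97 the ECDF step is at 100%.

100%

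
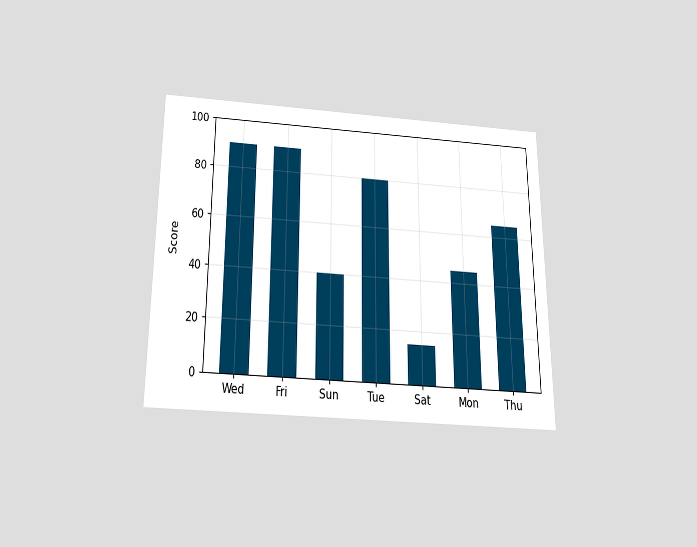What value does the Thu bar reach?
65

The chart is viewed slightly from below. Reading along the chart's y-axis, the Thu bar reaches 65.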